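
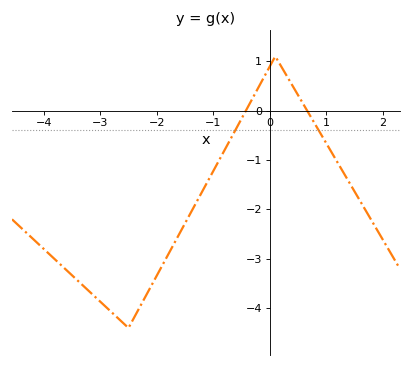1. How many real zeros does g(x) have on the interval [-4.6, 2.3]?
2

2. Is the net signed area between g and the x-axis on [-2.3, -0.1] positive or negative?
negative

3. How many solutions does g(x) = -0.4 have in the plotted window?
2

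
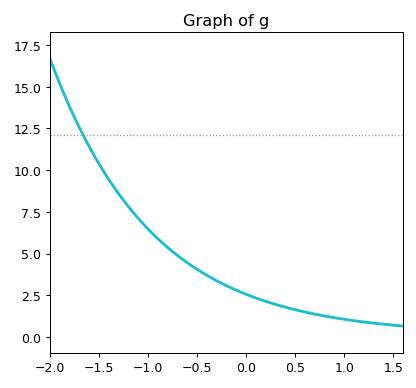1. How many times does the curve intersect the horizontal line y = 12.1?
1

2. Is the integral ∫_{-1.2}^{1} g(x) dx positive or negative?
positive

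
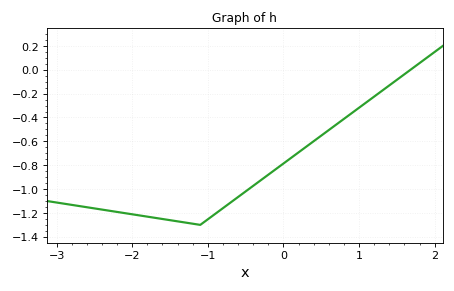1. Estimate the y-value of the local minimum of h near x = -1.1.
-1.3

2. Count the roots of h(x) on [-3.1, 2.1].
1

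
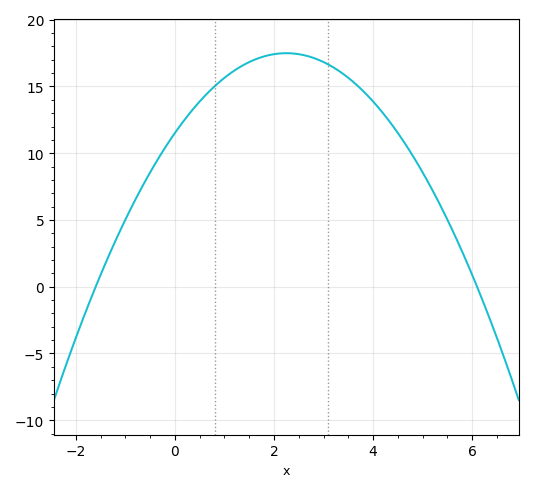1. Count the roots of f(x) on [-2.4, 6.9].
2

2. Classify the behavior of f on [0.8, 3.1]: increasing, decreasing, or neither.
neither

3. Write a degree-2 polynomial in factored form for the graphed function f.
y = -1.18(x + 1.6)(x - 6.1)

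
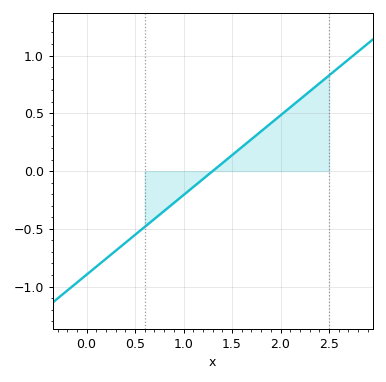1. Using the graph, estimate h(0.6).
-0.5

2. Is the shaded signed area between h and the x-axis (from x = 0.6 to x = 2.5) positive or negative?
positive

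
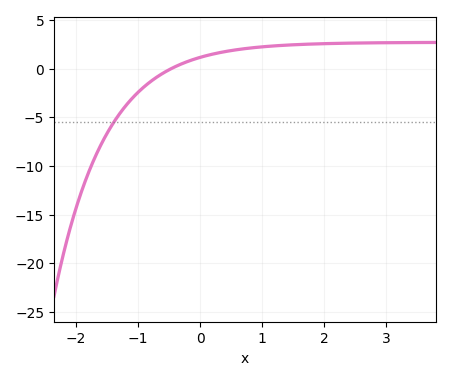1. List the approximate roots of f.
-0.5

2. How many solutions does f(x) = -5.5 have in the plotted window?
1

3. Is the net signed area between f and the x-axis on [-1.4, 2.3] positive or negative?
positive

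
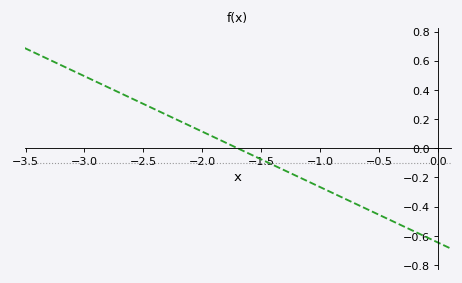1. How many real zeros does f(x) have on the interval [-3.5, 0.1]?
1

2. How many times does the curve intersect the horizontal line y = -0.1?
1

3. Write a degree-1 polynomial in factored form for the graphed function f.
y = -0.38(x + 1.7)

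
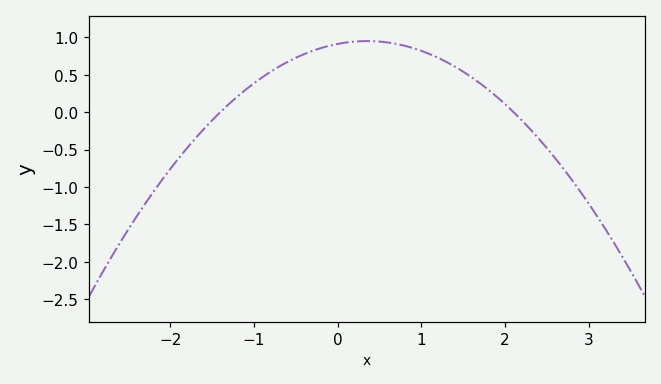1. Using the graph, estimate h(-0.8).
0.55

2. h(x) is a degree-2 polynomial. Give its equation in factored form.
y = -0.31(x + 1.4)(x - 2.1)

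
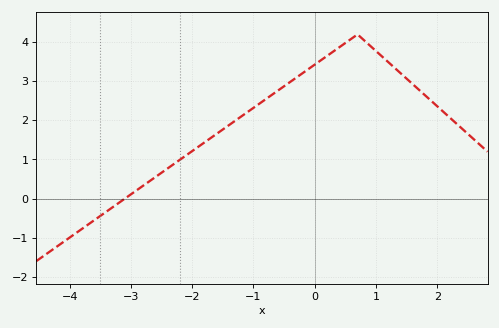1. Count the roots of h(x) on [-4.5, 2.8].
1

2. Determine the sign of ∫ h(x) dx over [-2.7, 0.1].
positive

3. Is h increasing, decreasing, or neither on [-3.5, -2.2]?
increasing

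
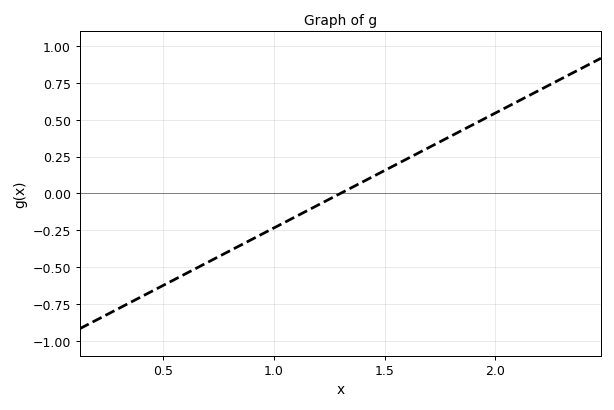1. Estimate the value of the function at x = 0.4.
-0.7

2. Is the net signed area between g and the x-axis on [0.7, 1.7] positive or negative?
negative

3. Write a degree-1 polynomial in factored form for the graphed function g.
y = 0.78(x - 1.3)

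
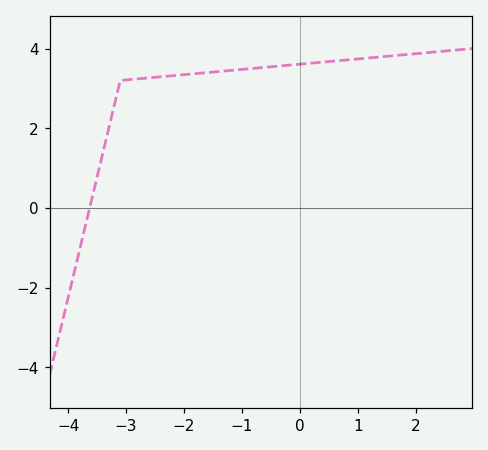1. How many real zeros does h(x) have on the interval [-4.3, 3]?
1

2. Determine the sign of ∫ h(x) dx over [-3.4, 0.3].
positive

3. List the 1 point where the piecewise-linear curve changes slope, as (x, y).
(-3.1, 3.2)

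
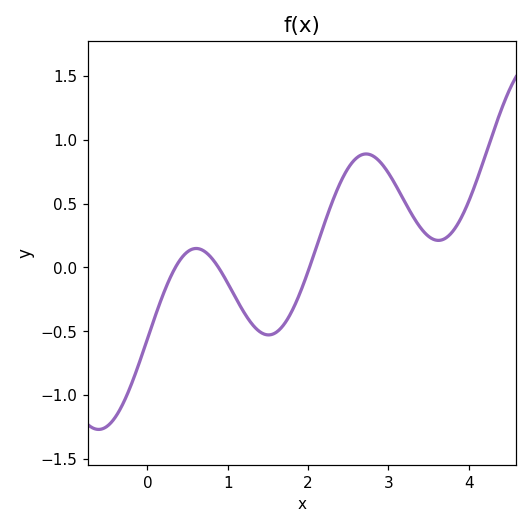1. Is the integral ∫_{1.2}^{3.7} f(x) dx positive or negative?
positive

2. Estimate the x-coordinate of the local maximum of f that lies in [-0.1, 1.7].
0.608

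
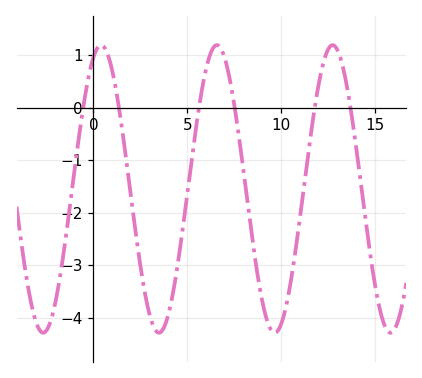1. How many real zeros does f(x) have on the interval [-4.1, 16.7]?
6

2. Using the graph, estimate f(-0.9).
-0.916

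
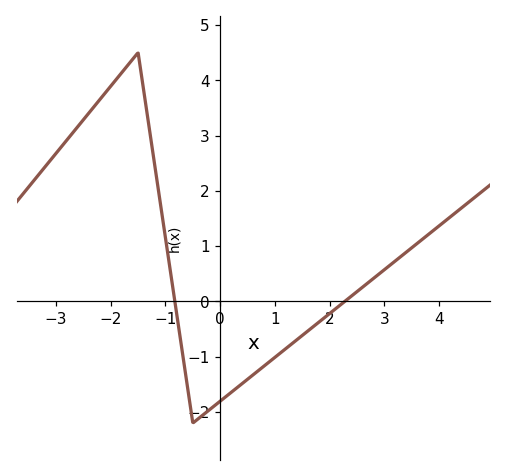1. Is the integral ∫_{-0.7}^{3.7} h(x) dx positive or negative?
negative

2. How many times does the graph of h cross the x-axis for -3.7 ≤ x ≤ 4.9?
2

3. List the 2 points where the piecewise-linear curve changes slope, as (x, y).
(-1.5, 4.5); (-0.5, -2.2)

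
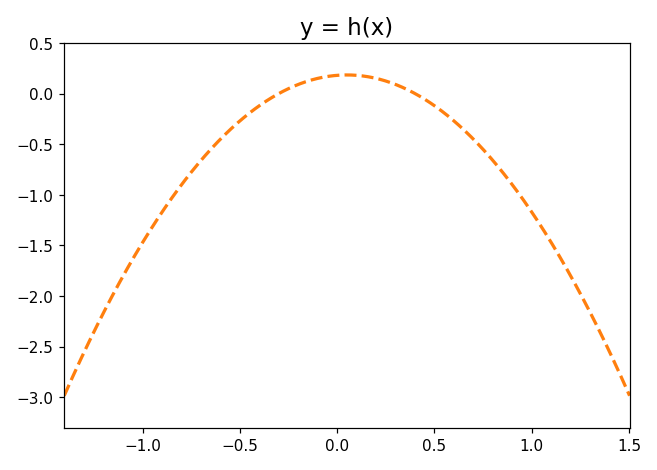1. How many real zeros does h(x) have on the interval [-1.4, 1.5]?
2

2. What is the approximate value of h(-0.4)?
-0.12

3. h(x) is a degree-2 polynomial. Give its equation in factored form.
y = -1.5(x + 0.3)(x - 0.4)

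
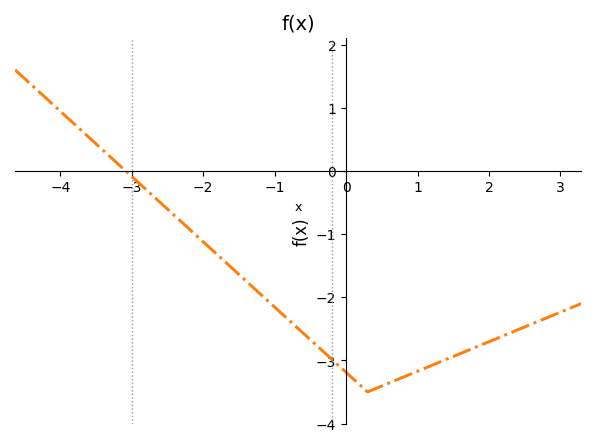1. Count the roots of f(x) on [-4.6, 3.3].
1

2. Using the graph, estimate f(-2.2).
-0.916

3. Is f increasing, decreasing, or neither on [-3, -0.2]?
decreasing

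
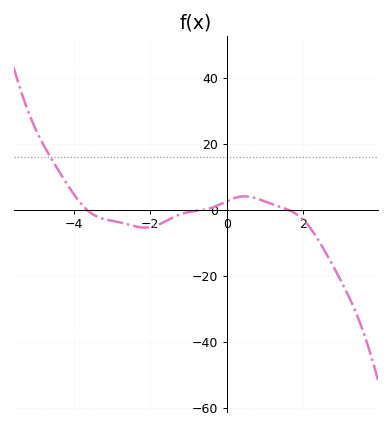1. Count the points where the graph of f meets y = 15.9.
1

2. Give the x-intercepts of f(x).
-3.67, -0.563, 1.6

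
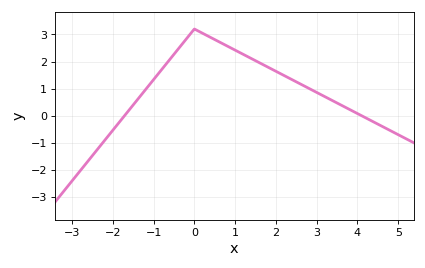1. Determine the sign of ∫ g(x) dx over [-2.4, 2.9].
positive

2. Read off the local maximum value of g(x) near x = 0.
3.2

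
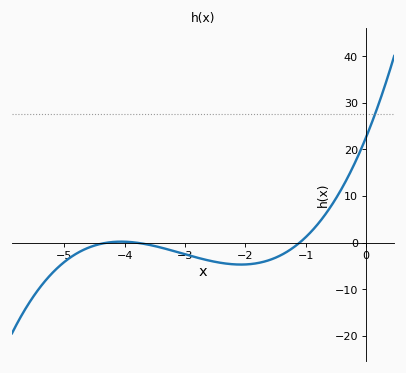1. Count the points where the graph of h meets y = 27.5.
1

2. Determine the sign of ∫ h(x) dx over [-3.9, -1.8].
negative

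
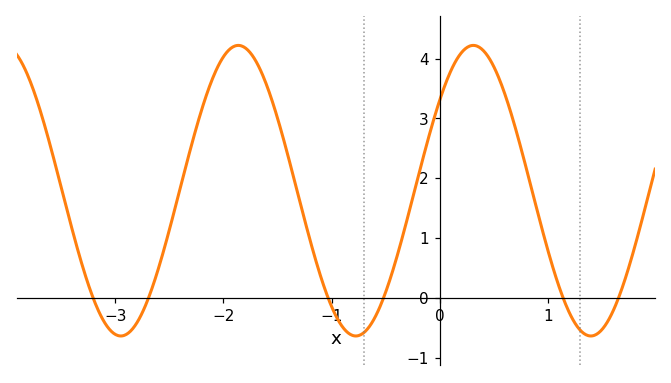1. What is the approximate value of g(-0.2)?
2.01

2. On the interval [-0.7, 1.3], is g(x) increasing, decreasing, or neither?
neither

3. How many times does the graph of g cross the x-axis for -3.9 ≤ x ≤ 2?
6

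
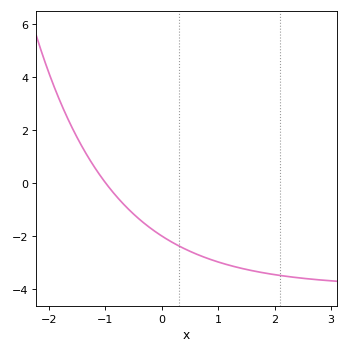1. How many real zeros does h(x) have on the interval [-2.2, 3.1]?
1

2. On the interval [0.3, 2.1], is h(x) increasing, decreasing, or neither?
decreasing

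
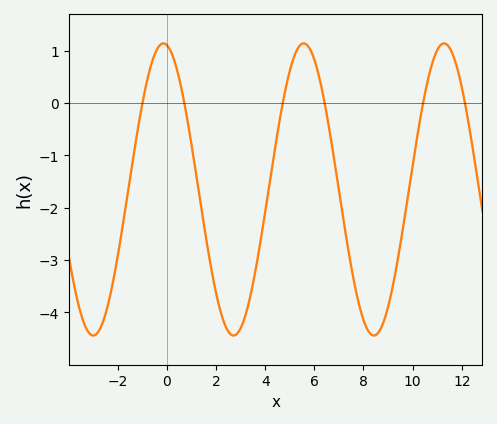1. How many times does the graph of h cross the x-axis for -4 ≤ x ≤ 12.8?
6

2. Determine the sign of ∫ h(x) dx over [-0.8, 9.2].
negative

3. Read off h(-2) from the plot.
-2.9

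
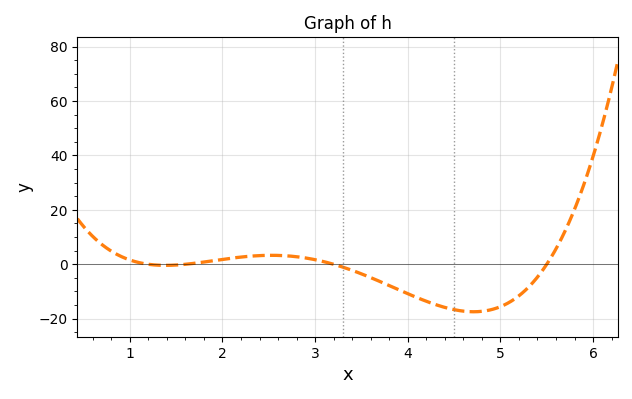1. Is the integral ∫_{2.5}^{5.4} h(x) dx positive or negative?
negative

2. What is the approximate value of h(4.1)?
-12.2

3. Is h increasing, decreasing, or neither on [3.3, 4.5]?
decreasing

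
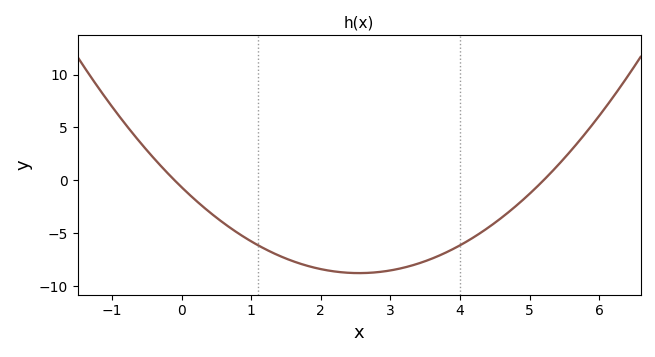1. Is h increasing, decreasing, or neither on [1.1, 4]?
neither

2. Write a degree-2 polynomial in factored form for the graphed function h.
y = 1.25(x + 0.1)(x - 5.2)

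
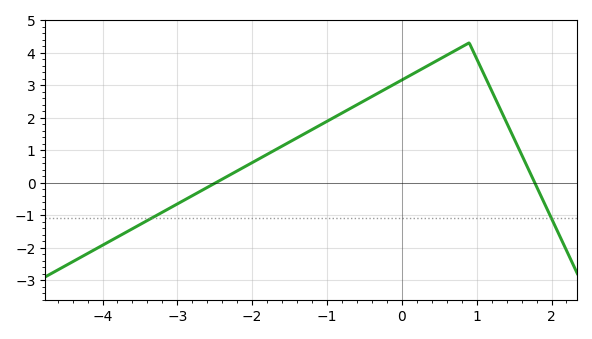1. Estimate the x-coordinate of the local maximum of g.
0.9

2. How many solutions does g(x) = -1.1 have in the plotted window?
2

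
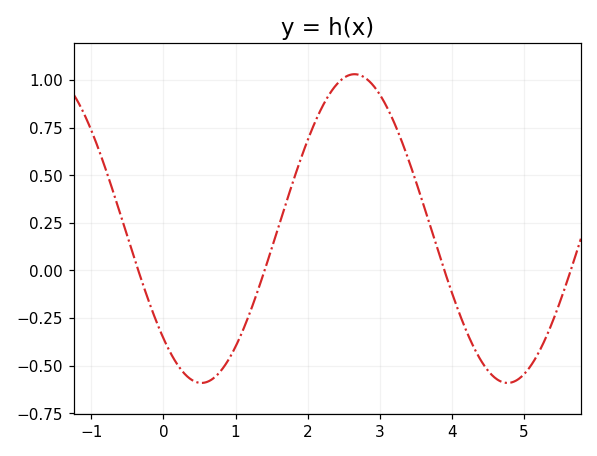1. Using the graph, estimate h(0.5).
-0.589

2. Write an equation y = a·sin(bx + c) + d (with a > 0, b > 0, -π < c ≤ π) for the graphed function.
y = 0.81sin(1.48x - 2.35) + 0.22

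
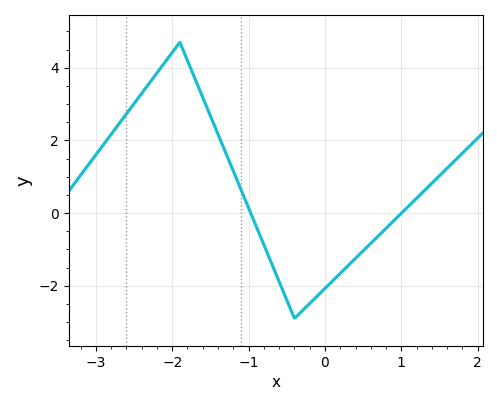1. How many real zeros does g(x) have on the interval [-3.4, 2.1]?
2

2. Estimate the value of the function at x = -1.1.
0.6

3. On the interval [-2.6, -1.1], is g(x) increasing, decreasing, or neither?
neither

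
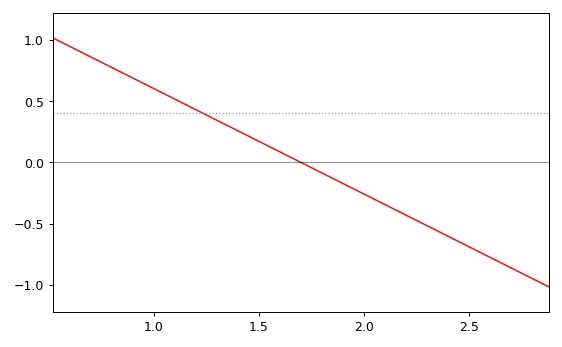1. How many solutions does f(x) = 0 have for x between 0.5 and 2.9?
1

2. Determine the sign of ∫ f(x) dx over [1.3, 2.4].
negative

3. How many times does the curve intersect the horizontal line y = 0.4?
1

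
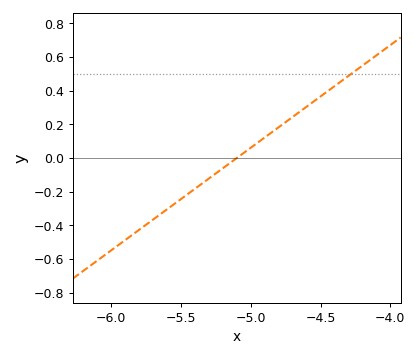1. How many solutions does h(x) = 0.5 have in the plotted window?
1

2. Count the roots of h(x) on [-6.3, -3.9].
1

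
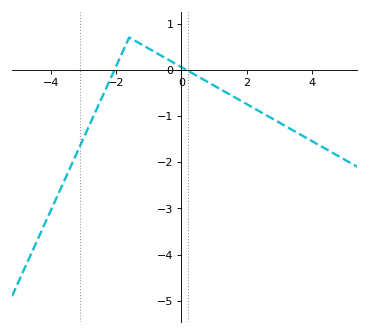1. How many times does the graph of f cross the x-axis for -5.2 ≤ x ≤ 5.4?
2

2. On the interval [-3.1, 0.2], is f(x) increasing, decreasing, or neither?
neither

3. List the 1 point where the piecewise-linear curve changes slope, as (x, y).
(-1.6, 0.7)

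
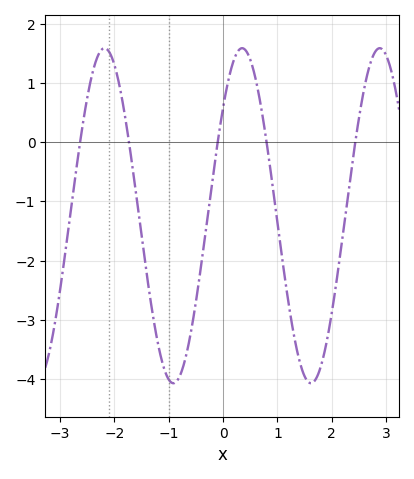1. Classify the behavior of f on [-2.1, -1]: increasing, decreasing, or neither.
decreasing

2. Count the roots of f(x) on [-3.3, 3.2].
5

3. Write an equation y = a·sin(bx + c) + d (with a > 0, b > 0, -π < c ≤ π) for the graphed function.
y = 2.83sin(2.5x + 0.7) - 1.24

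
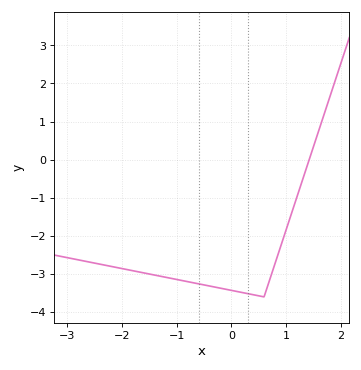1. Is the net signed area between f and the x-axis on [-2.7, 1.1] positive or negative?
negative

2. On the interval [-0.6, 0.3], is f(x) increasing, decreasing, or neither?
decreasing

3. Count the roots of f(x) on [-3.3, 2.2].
1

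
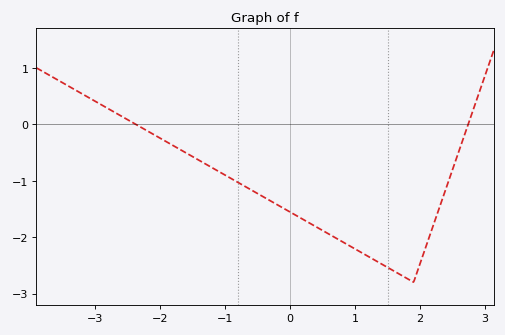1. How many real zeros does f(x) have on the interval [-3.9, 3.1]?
2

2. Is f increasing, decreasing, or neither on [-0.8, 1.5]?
decreasing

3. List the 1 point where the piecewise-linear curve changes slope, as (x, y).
(1.9, -2.8)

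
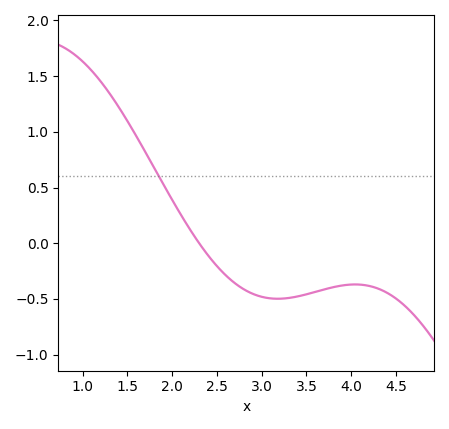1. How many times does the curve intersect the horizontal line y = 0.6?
1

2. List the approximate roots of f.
2.3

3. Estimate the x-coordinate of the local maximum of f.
4.04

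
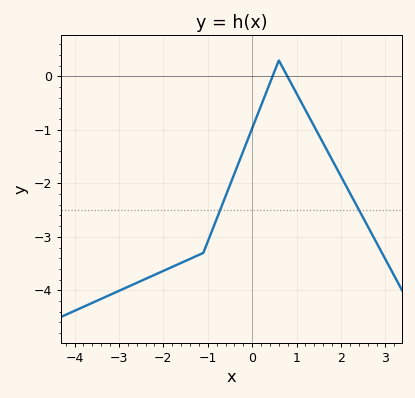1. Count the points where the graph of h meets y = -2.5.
2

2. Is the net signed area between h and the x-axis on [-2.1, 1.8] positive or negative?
negative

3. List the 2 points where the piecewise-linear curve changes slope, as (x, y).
(-1.1, -3.3); (0.6, 0.3)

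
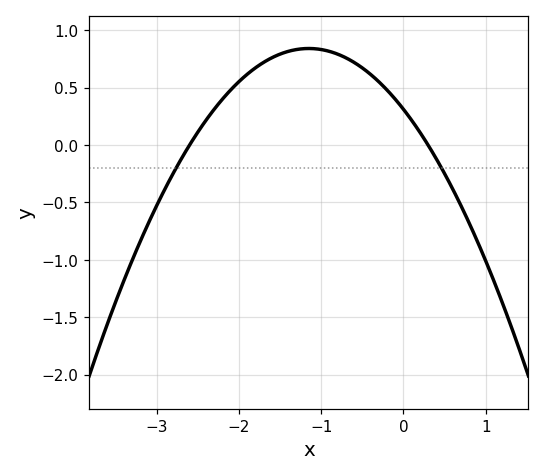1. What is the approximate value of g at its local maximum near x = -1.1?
0.85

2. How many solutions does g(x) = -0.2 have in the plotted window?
2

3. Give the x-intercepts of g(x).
-2.6, 0.3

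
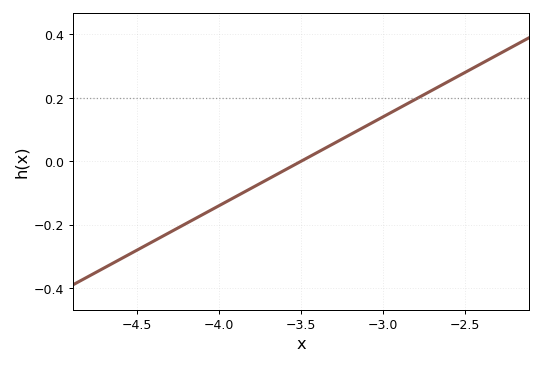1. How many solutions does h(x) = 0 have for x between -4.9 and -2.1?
1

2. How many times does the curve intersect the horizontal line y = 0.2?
1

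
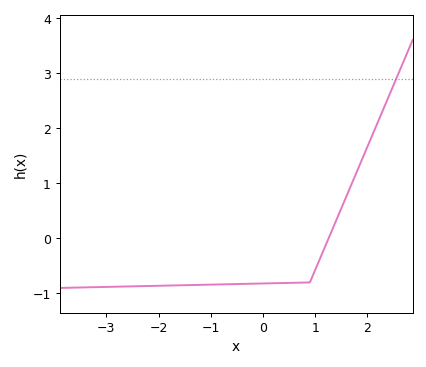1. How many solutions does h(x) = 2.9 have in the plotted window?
1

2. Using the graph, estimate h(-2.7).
-0.9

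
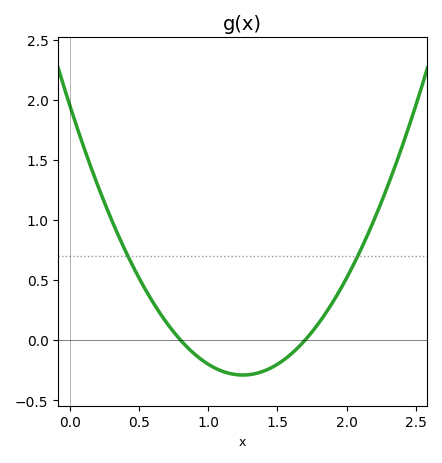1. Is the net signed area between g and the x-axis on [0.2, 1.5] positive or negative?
positive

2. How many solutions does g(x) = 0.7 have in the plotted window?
2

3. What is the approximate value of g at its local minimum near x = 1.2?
-0.292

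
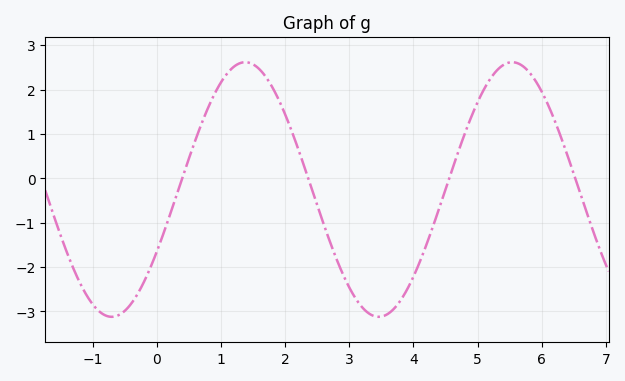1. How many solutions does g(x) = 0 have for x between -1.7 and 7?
4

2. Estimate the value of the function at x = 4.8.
1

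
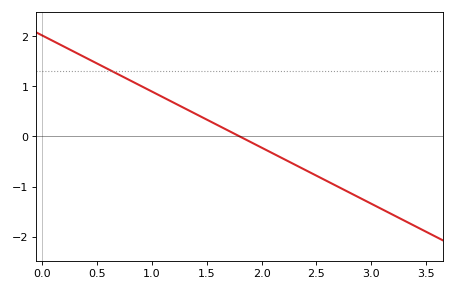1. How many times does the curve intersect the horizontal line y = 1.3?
1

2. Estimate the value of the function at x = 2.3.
-0.56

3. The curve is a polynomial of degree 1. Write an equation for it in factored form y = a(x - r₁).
y = -1.12(x - 1.8)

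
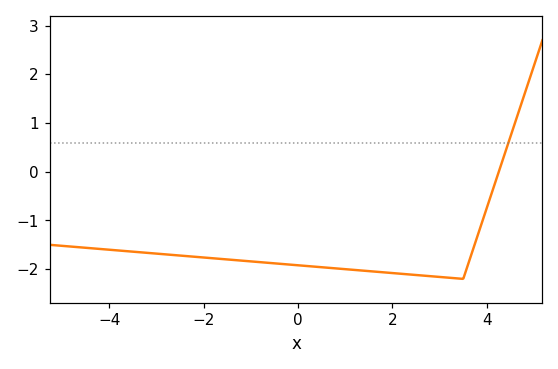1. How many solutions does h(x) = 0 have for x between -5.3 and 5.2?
1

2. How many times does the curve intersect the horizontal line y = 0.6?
1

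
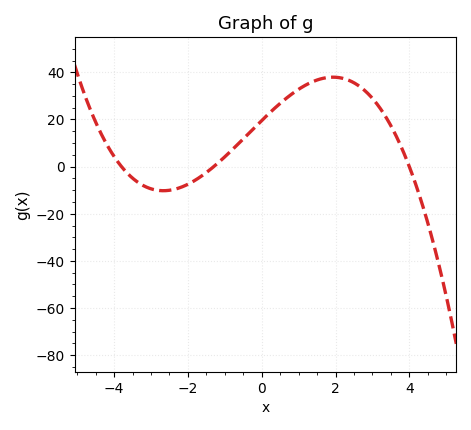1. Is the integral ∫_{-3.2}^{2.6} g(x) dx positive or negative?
positive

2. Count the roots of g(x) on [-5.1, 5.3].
3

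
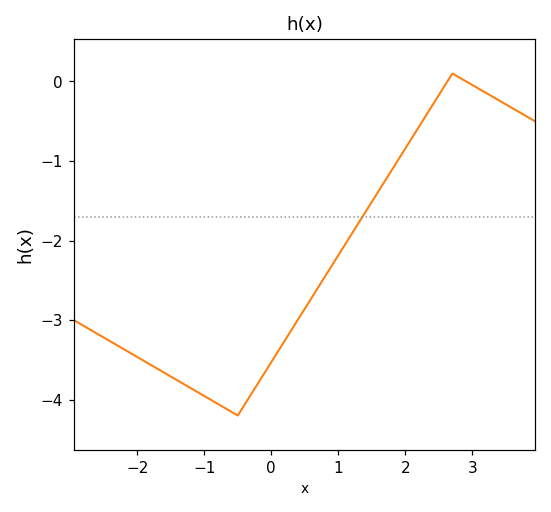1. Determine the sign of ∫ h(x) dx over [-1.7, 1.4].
negative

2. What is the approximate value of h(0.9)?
-2.32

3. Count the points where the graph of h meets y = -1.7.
1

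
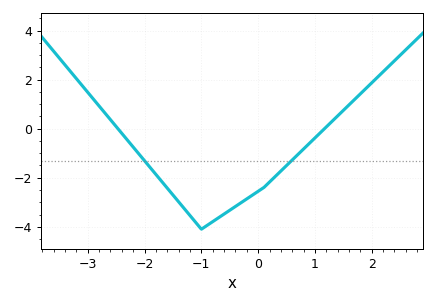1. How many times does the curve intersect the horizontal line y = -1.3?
2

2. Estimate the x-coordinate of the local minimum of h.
-0.999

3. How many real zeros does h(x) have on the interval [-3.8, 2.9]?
2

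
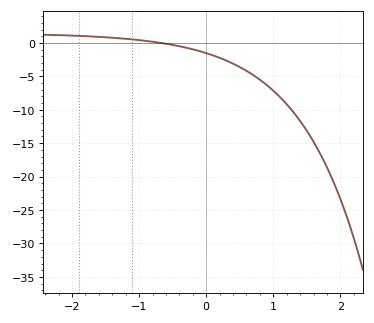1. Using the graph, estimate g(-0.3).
-0.5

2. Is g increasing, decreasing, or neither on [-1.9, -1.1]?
decreasing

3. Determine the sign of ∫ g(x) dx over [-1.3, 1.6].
negative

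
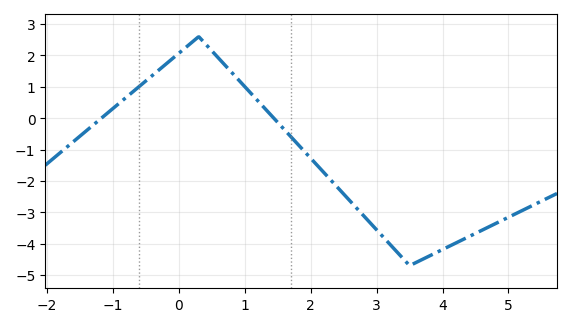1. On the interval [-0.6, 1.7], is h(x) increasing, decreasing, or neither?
neither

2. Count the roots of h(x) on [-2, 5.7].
2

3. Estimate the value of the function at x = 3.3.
-4.2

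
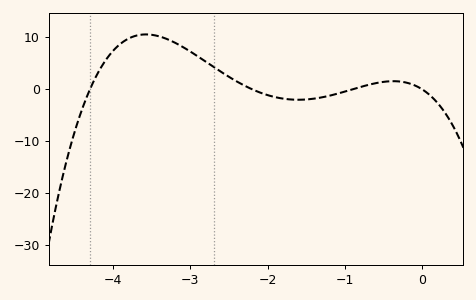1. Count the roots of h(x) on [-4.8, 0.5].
4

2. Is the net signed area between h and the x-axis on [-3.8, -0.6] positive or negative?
positive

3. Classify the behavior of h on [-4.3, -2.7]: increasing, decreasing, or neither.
neither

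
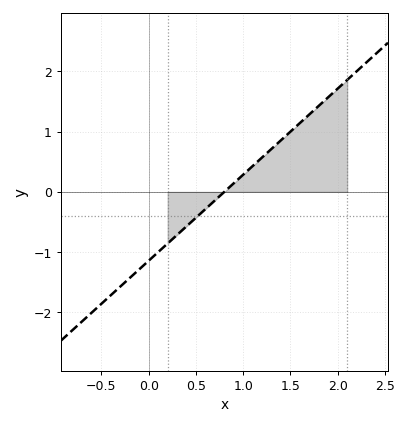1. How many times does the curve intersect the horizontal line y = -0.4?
1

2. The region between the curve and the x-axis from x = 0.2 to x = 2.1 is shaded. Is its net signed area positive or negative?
positive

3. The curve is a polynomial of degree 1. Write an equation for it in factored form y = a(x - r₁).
y = 1.43(x - 0.8)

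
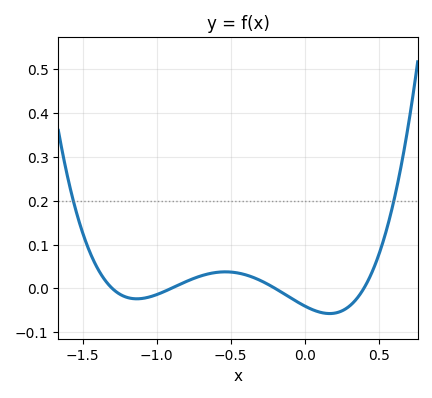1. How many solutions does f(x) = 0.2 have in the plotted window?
2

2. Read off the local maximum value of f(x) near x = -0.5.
0.04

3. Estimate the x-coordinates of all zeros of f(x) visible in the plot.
-1.3, -0.9, -0.2, 0.4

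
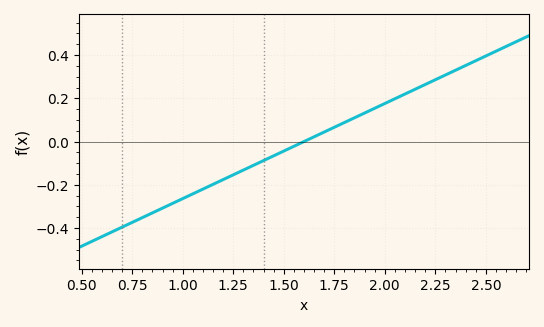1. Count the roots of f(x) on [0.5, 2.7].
1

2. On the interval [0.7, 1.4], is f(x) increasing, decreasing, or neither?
increasing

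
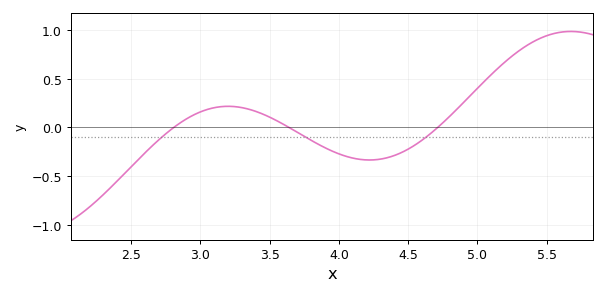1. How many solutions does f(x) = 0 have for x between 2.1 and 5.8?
3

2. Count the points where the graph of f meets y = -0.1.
3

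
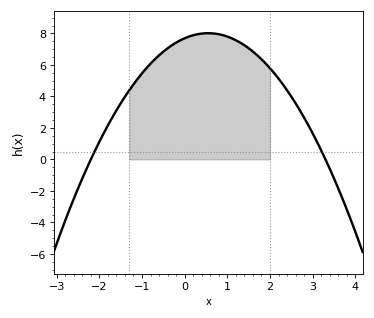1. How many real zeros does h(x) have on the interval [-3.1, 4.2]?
2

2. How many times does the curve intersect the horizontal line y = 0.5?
2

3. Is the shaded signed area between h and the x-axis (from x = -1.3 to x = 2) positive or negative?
positive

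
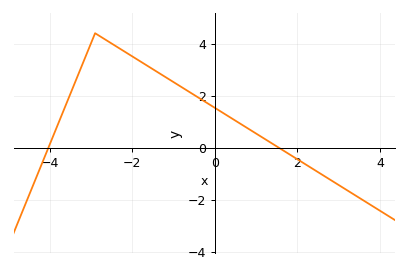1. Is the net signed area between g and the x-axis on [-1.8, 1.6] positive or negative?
positive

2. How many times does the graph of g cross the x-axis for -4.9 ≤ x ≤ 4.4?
2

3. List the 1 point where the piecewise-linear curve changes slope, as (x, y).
(-2.9, 4.4)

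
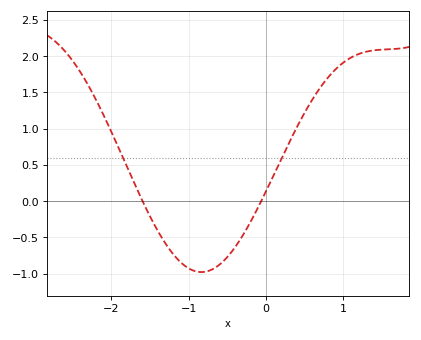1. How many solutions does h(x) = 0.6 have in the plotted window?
2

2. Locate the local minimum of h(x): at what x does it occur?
-0.834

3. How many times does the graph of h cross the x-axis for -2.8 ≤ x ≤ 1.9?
2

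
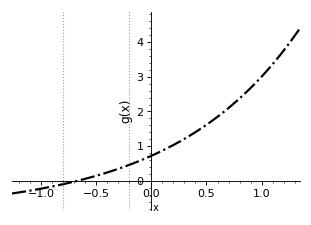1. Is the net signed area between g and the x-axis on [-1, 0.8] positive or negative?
positive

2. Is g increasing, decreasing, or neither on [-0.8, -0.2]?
increasing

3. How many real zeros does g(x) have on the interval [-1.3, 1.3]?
1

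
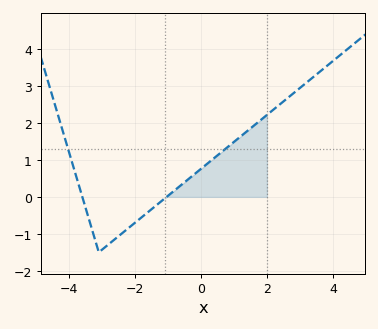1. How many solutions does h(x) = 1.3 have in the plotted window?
2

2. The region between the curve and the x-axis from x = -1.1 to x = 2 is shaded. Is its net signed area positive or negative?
positive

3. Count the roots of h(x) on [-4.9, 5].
2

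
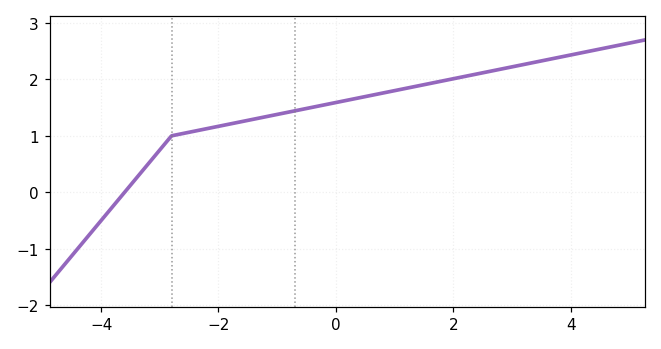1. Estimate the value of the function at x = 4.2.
2.47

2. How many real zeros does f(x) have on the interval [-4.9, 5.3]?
1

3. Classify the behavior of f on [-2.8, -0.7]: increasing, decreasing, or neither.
increasing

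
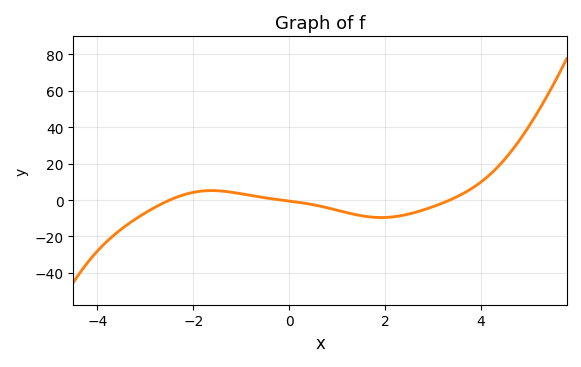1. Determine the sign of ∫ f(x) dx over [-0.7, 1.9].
negative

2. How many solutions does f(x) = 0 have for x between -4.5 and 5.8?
3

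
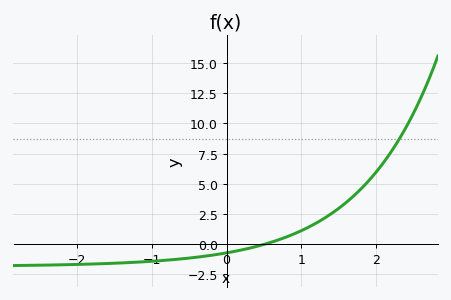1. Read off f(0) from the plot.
-0.72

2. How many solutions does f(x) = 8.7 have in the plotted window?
1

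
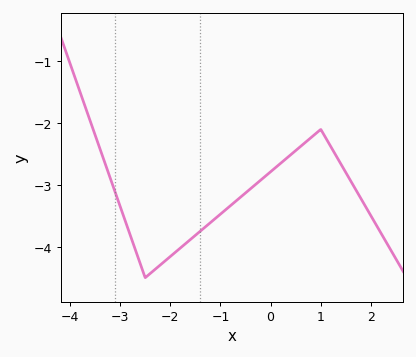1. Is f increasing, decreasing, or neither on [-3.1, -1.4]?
neither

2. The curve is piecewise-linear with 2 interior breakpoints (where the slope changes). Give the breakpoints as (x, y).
(-2.5, -4.5); (1, -2.1)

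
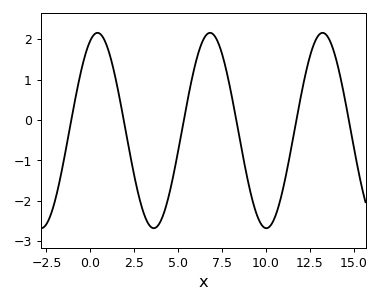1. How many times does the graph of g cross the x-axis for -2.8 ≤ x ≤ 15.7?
6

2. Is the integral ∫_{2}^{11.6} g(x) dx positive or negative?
negative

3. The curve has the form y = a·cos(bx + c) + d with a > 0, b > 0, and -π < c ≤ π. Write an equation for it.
y = 2.42cos(0.98x - 0.4) - 0.26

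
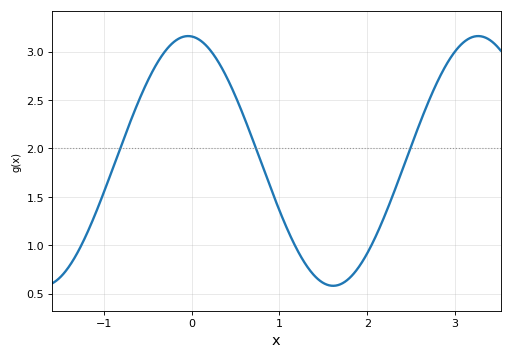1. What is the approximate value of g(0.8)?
1.83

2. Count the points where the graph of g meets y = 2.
3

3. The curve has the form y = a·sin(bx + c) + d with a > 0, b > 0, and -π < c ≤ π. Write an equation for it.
y = 1.29sin(1.9x + 1.65) + 1.87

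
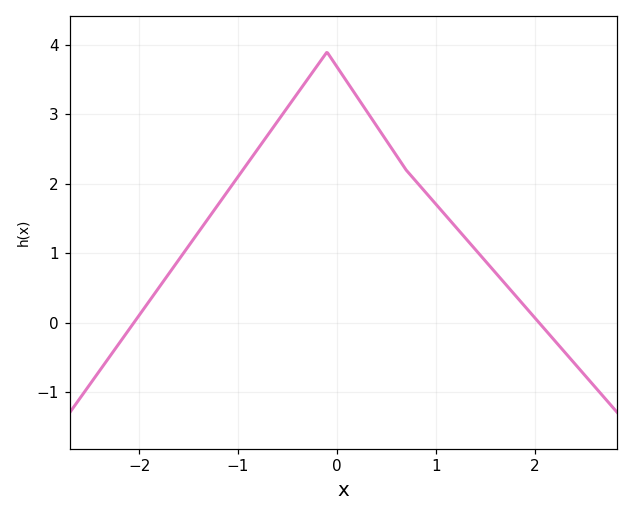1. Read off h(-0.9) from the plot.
2.3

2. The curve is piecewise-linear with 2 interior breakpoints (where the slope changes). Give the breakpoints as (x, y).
(-0.1, 3.9); (0.7, 2.2)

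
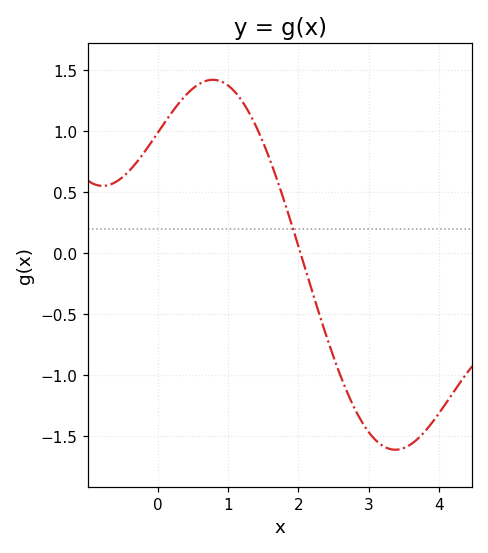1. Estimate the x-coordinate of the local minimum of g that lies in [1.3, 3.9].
3.38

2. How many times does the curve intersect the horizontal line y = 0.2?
1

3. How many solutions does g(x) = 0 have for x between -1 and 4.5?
1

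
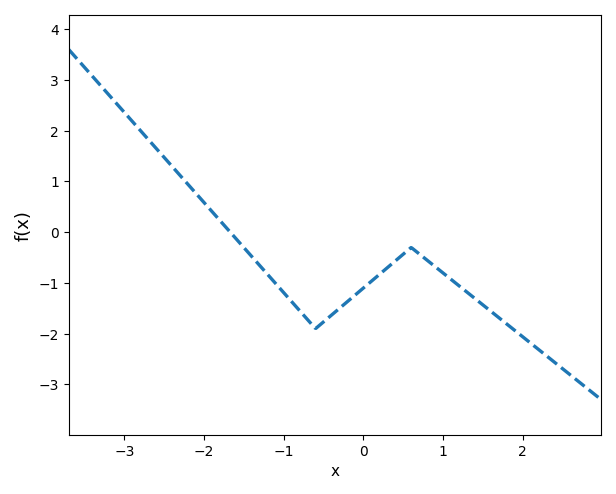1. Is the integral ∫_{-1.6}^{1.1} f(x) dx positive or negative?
negative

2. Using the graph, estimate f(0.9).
-0.7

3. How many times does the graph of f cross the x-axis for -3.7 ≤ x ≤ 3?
1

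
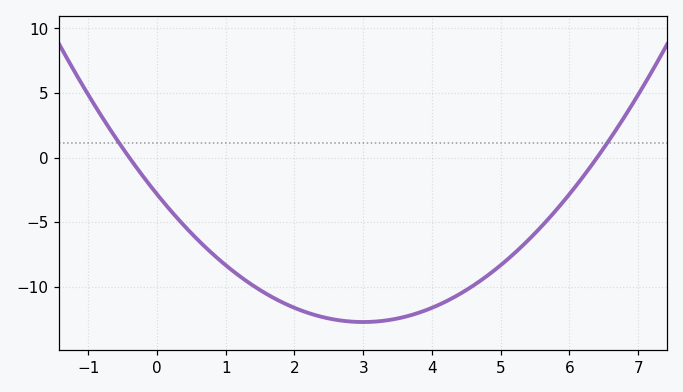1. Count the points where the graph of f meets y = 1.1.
2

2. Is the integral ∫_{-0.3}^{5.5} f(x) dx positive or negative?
negative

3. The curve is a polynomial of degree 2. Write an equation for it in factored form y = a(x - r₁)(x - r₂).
y = 1.1(x + 0.4)(x - 6.4)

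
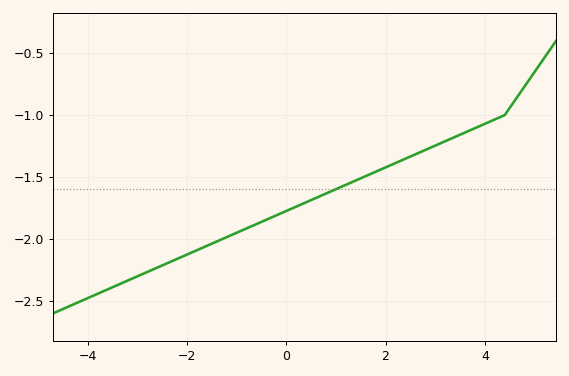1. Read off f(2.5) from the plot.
-1.33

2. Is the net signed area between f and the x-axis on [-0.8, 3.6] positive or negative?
negative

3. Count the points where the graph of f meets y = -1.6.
1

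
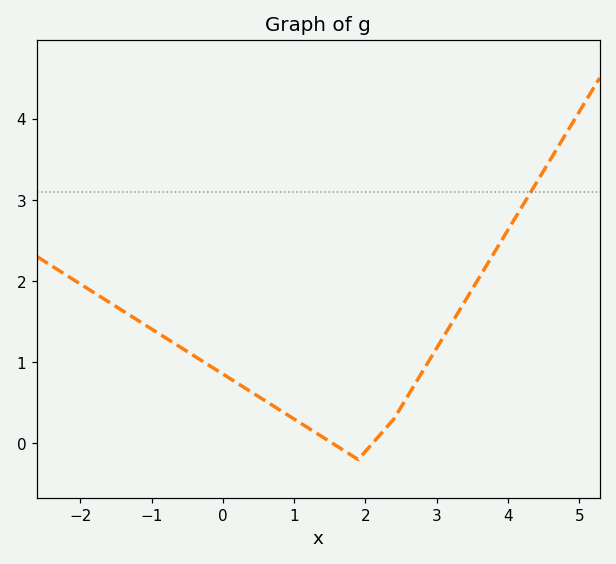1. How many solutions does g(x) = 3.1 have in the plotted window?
1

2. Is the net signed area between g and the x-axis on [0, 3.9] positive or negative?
positive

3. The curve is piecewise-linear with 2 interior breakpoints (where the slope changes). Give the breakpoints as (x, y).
(1.9, -0.2); (2.4, 0.3)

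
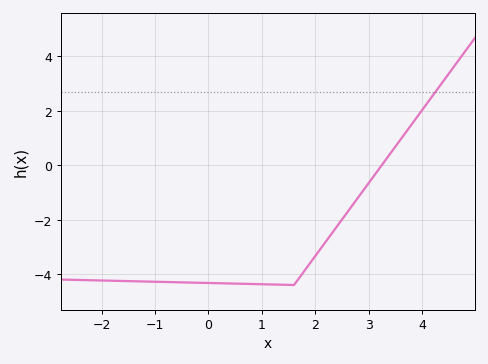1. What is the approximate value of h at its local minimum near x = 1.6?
-4.4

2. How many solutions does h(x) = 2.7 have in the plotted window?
1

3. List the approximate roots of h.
3.2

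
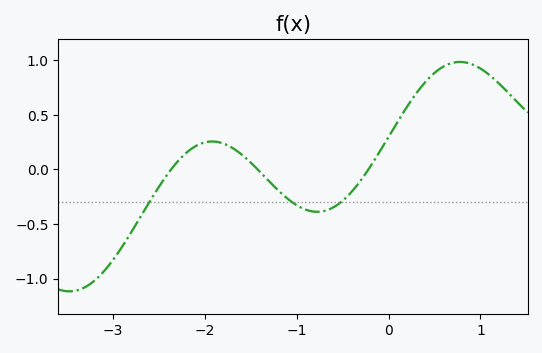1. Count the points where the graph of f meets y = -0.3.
3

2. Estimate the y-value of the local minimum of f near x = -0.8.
-0.4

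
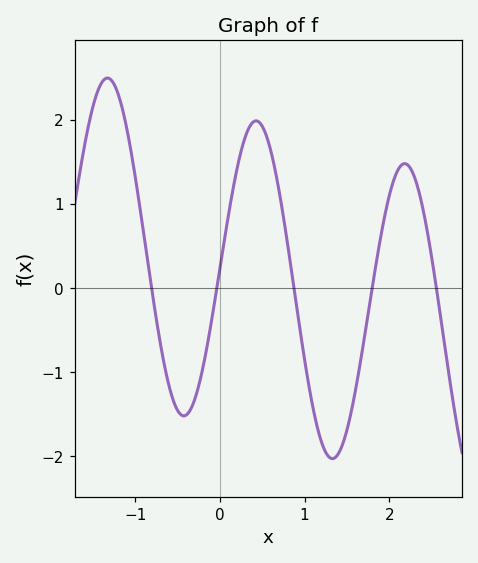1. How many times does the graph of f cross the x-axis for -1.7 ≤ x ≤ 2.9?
5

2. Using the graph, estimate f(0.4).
1.98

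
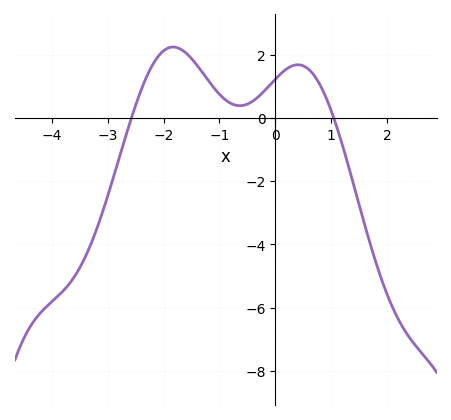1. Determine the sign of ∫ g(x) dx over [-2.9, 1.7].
positive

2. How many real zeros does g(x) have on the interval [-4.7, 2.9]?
2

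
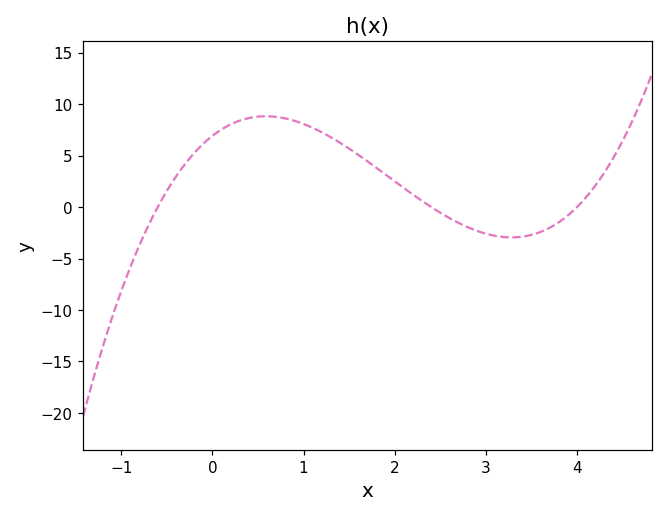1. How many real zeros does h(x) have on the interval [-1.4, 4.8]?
3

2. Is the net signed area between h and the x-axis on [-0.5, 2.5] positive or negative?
positive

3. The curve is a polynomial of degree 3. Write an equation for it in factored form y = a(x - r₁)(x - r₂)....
y = 1.2(x + 0.6)(x - 2.4)(x - 4)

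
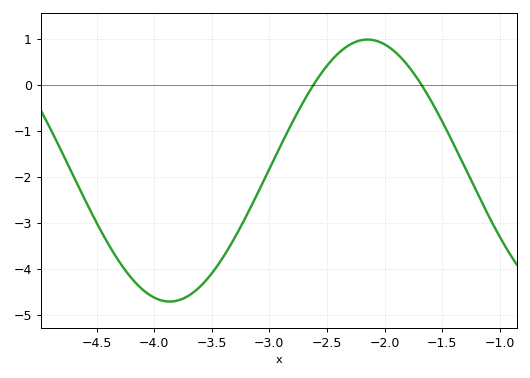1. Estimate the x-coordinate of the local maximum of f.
-2.15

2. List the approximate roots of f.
-2.62, -1.68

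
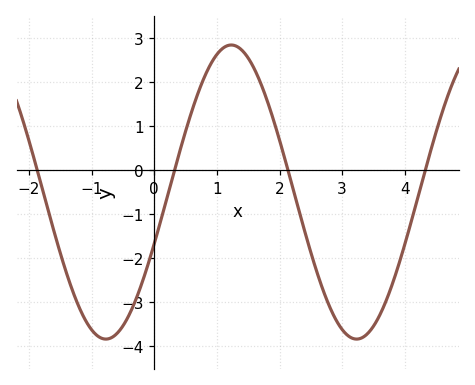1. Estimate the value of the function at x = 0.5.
0.9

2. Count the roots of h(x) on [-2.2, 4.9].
4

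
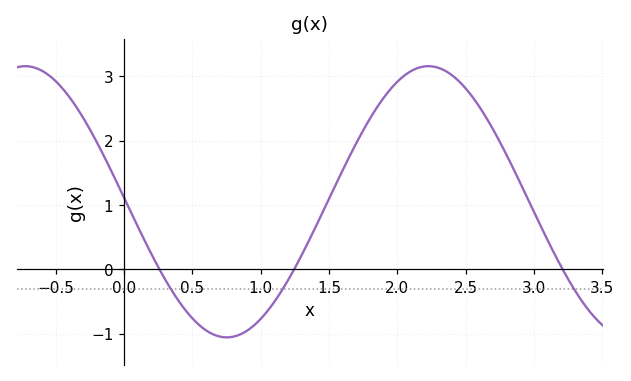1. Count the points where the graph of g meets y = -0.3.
3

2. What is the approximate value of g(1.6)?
1.54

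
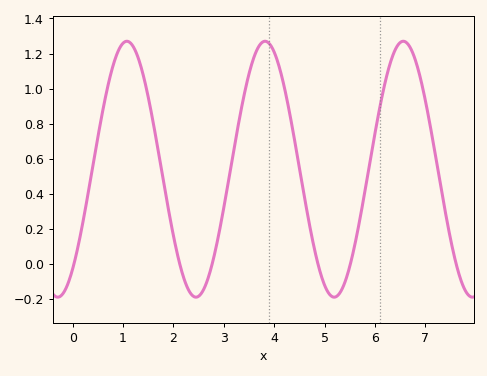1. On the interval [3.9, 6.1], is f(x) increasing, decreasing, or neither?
neither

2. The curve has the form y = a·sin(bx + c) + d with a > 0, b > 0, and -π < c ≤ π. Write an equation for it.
y = 0.73sin(2.3x - 0.89) + 0.54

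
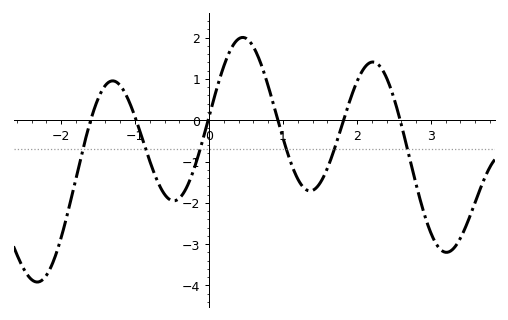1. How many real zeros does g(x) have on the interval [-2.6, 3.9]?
6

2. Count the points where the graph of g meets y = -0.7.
6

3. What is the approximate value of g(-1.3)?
1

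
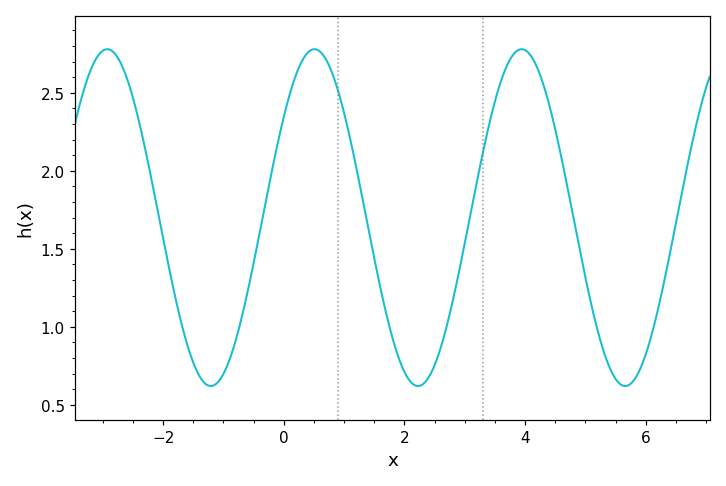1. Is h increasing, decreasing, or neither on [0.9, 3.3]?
neither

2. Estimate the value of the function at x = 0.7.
2.7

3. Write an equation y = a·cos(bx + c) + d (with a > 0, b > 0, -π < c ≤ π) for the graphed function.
y = 1.08cos(1.8x - 0.93) + 1.7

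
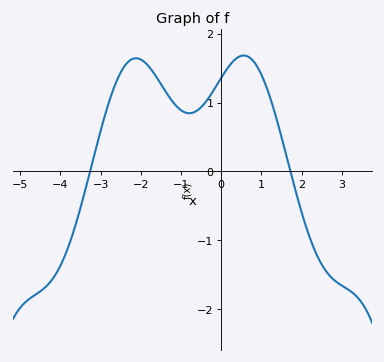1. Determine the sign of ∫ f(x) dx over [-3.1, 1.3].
positive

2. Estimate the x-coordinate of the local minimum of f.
-0.793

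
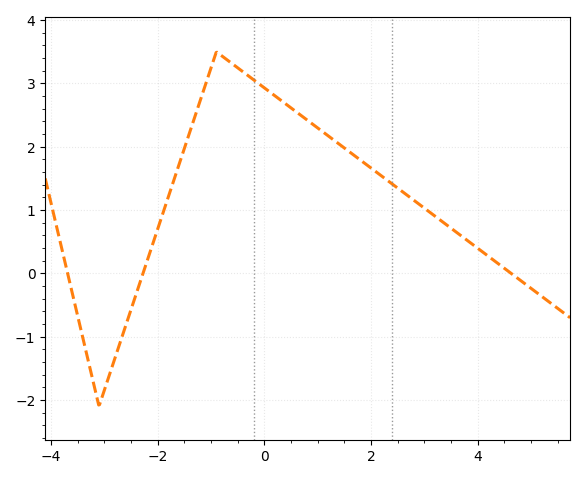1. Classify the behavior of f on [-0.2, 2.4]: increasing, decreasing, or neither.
decreasing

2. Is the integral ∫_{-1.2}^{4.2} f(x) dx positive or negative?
positive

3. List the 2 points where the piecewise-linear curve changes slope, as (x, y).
(-3.1, -2.1); (-0.9, 3.5)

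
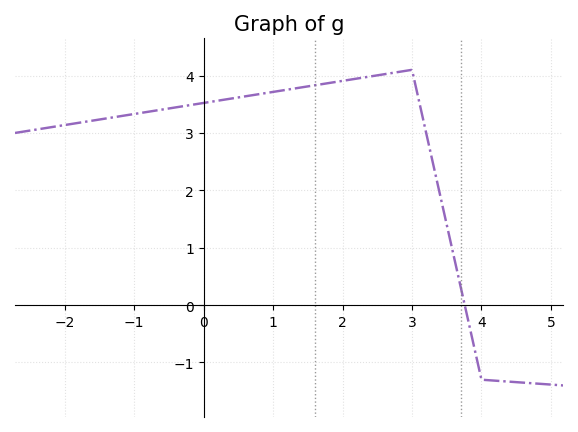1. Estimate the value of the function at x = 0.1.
3.54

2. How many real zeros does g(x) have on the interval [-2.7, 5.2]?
1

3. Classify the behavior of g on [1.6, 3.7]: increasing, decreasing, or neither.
neither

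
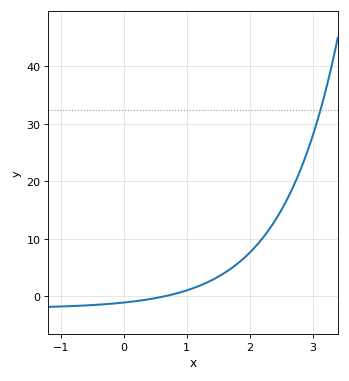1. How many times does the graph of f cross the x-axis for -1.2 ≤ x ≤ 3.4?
1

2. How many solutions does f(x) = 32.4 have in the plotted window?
1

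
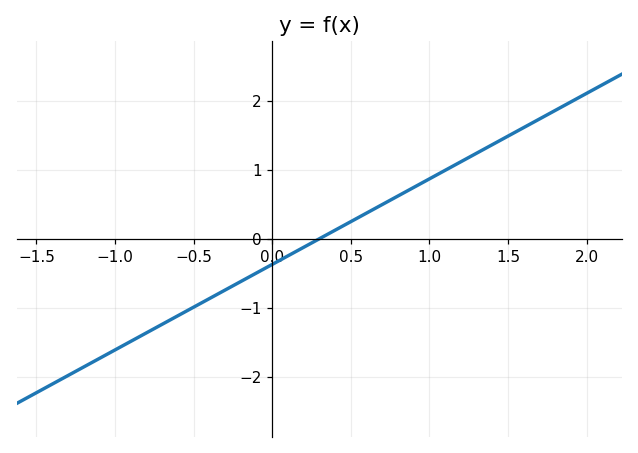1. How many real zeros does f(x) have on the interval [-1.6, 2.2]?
1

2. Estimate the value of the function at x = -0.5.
-1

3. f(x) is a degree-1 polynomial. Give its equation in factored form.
y = 1.24(x - 0.3)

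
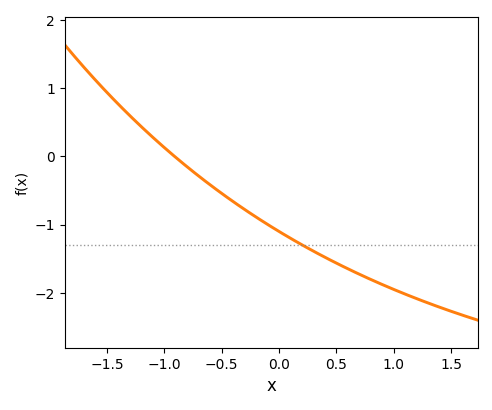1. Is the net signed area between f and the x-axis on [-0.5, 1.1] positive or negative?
negative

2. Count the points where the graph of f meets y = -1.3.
1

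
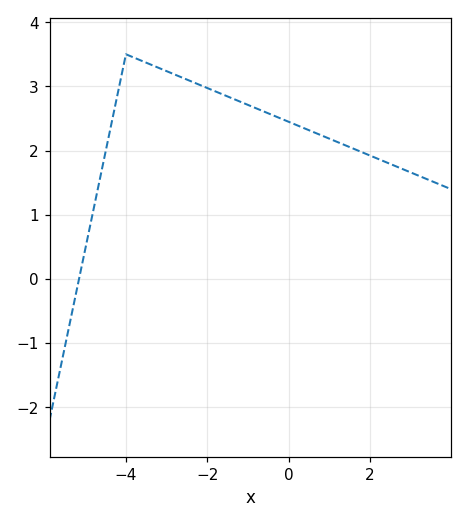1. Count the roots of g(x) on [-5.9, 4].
1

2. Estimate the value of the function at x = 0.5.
2.32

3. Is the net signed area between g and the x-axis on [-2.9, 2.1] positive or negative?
positive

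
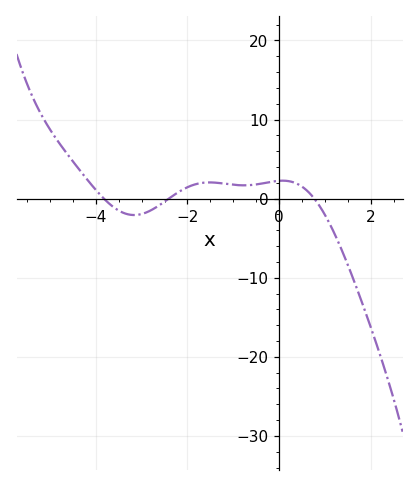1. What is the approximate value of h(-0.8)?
2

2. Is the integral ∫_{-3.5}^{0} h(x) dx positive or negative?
positive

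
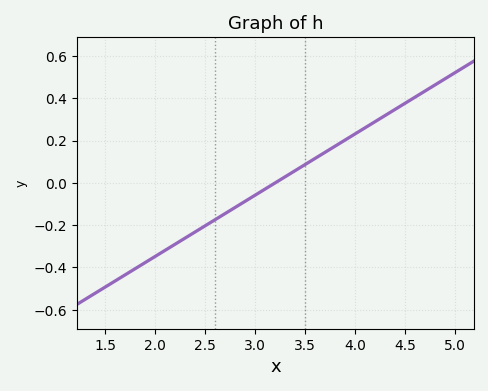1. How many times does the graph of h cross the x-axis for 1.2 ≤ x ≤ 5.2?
1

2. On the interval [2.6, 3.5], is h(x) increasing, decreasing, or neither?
increasing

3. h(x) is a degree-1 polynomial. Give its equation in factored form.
y = 0.29(x - 3.2)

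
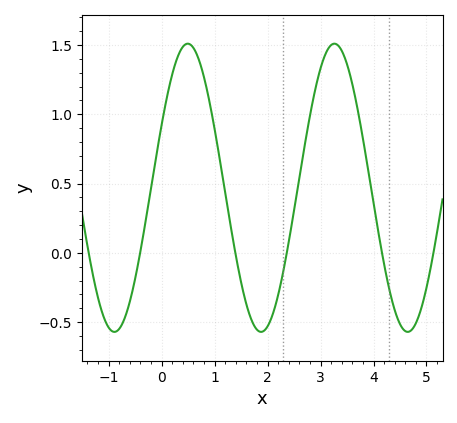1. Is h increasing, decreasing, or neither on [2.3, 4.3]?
neither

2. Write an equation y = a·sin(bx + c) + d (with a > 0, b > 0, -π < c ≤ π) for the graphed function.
y = 1.04sin(2.27x + 0.45) + 0.47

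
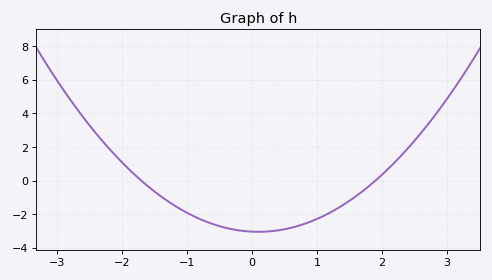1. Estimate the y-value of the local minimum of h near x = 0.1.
-3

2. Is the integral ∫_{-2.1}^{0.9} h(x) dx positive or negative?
negative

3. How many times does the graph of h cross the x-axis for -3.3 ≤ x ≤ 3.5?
2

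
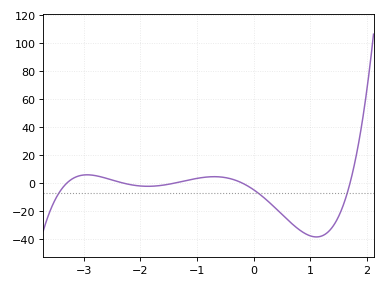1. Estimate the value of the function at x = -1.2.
2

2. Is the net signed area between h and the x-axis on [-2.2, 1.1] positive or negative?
negative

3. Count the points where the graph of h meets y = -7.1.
3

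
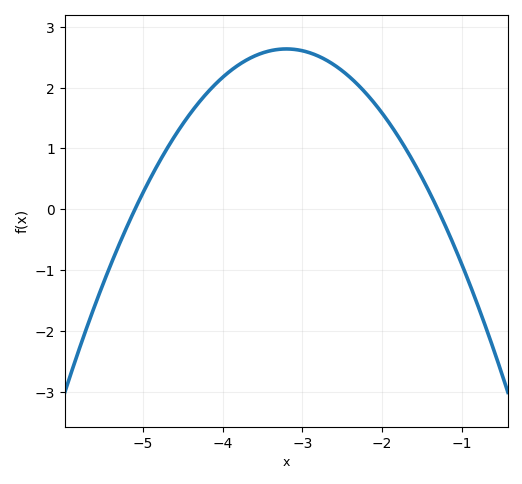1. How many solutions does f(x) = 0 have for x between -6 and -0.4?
2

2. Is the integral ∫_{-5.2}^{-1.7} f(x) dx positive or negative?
positive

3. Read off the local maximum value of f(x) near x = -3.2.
2.6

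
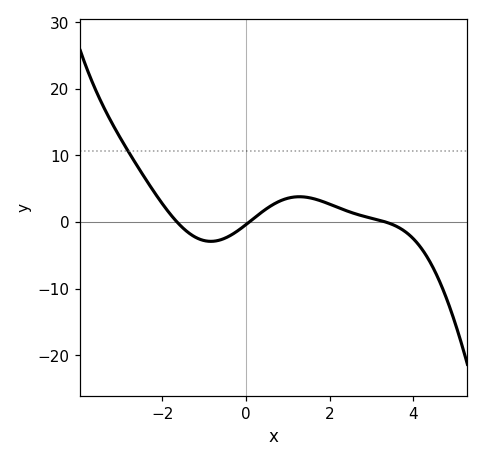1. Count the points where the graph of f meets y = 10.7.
1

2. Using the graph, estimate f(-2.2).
4.53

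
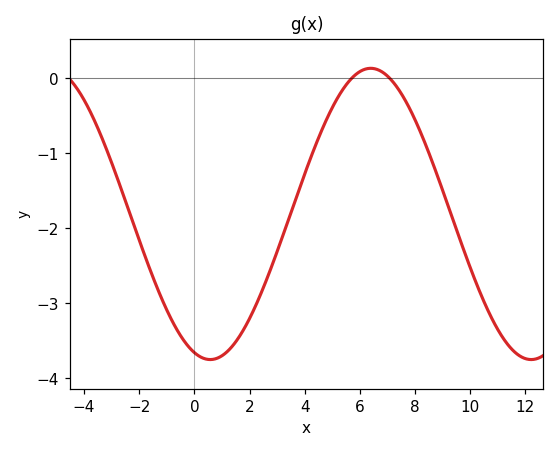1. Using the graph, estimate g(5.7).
-0.004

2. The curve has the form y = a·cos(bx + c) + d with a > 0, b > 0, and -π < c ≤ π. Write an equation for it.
y = 1.94cos(0.54x + 2.83) - 1.81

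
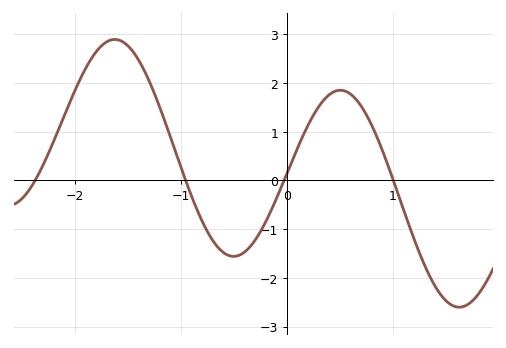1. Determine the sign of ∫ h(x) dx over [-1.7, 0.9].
positive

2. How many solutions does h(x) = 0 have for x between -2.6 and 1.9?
4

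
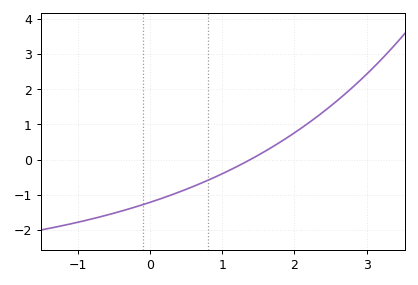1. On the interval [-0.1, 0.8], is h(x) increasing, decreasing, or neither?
increasing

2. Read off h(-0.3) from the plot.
-1.4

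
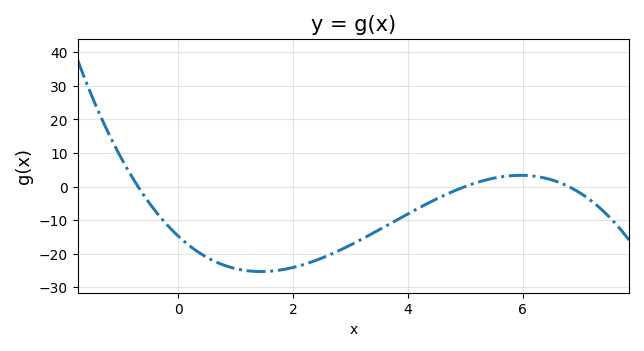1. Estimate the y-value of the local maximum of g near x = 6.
3.33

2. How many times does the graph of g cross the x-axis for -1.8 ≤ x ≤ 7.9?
3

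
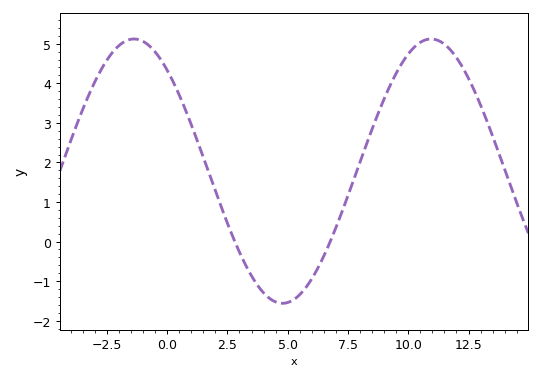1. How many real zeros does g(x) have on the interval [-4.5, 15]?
2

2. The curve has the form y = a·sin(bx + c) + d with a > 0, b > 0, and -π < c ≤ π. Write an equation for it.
y = 3.34sin(0.51x + 2.3) + 1.78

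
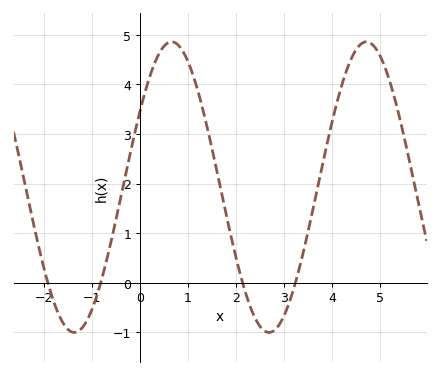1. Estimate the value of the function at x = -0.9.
-0.262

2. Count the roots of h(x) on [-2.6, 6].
4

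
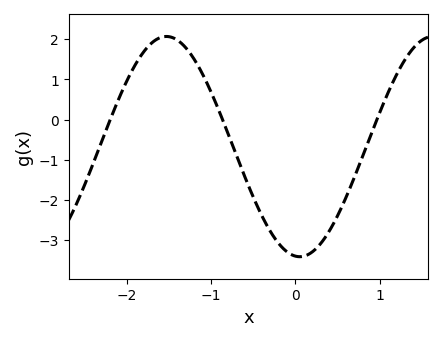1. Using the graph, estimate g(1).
0.2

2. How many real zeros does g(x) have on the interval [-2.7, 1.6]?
3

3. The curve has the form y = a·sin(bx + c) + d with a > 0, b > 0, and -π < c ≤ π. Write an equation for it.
y = 2.74sin(2x - 1.7) - 0.67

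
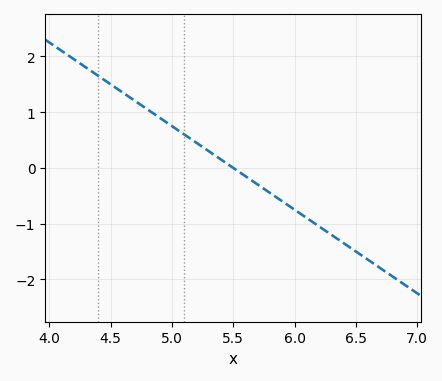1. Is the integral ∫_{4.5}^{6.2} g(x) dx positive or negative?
positive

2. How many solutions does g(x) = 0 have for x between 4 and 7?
1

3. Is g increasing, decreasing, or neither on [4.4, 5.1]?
decreasing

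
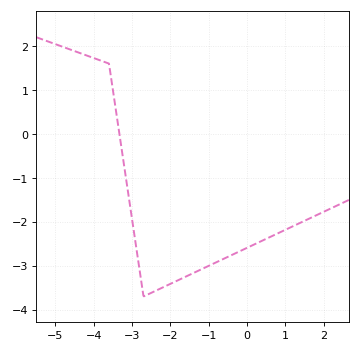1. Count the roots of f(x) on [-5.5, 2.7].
1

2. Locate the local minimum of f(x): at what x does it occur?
-2.6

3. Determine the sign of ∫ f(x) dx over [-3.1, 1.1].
negative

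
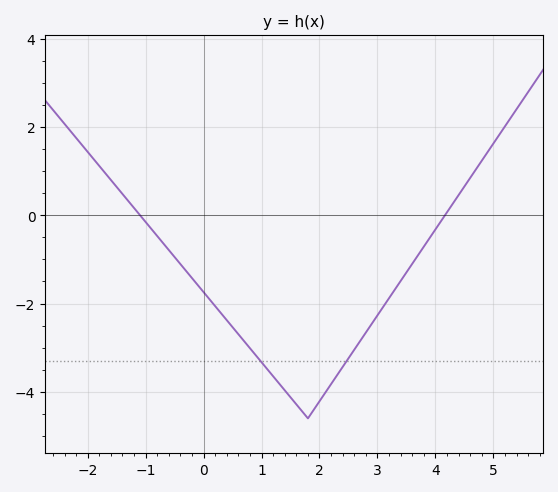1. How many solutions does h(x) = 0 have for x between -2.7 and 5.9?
2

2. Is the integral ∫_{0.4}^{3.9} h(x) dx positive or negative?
negative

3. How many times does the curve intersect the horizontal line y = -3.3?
2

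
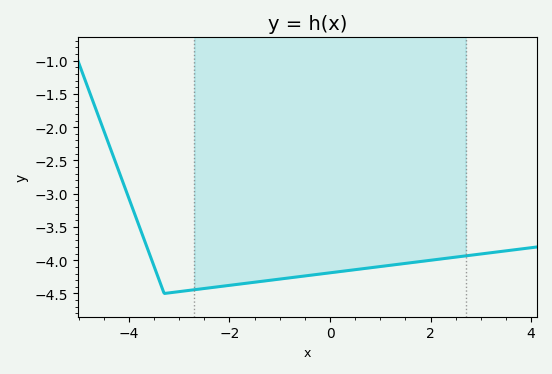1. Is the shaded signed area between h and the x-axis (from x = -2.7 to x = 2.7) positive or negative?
negative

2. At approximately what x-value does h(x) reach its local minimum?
-3.2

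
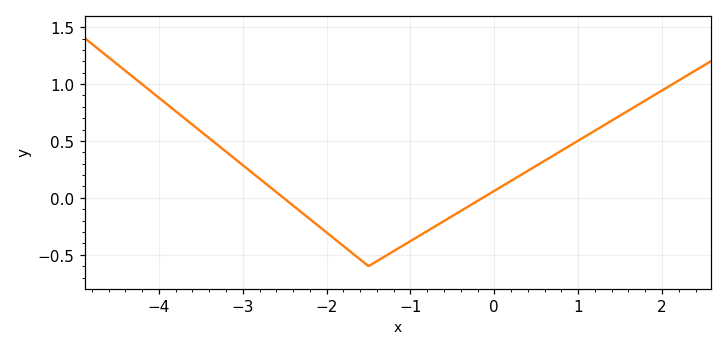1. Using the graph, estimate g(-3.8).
0.75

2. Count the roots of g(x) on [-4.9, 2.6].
2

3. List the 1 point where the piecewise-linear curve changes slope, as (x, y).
(-1.5, -0.6)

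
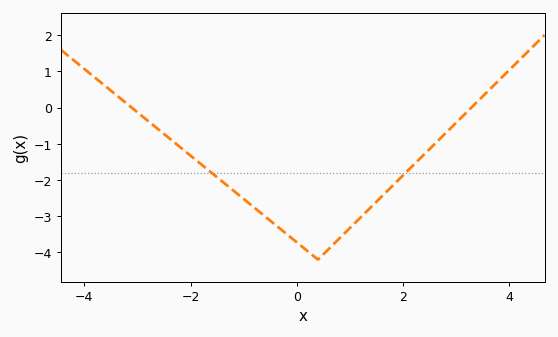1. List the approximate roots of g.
-3.11, 3.29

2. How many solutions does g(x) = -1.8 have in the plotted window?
2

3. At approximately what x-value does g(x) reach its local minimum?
0.401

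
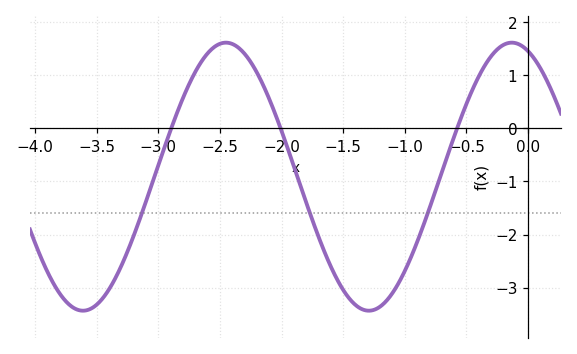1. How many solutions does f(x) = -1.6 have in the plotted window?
3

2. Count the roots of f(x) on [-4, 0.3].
3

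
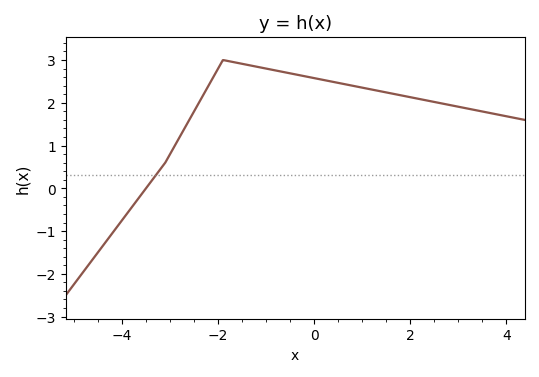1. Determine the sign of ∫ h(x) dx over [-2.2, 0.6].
positive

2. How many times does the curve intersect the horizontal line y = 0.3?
1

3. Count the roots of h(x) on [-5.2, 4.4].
1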